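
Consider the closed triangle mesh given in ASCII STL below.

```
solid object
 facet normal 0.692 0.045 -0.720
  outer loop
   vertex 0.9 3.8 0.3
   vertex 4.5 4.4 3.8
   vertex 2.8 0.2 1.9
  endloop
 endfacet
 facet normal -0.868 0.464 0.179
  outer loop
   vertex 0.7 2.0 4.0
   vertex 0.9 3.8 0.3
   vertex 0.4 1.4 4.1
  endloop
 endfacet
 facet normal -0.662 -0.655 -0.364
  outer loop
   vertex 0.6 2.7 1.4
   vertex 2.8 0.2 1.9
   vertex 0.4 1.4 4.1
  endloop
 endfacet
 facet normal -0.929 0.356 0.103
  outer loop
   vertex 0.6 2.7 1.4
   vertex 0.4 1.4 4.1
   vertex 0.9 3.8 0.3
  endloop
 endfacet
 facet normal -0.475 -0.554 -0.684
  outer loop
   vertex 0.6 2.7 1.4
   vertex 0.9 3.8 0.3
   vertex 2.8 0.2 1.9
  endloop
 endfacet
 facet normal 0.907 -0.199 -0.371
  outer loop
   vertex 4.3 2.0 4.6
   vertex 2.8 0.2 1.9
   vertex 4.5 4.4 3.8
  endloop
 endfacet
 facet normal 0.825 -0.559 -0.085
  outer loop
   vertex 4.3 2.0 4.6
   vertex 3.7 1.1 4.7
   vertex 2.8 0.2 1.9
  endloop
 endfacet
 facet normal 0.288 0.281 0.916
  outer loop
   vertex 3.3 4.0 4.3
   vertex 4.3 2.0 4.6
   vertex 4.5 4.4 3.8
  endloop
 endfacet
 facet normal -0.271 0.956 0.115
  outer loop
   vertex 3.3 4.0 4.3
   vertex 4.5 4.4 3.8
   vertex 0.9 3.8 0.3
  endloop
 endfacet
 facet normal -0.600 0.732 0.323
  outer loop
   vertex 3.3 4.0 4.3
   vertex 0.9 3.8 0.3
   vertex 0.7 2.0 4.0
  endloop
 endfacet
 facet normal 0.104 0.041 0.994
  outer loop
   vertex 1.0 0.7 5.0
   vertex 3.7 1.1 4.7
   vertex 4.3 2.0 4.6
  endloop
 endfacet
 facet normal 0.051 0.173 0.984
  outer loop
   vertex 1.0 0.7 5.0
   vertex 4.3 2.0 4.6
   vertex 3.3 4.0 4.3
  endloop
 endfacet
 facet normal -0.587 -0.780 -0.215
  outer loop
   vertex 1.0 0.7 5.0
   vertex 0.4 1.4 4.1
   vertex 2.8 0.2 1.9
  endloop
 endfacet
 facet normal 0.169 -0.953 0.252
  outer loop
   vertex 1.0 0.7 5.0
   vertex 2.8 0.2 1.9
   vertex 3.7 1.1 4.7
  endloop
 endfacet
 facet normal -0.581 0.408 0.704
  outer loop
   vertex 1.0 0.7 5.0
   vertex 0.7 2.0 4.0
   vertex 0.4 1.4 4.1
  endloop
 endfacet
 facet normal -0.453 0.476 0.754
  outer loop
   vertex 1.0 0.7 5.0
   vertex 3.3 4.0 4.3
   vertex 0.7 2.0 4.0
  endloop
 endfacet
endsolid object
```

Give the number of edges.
24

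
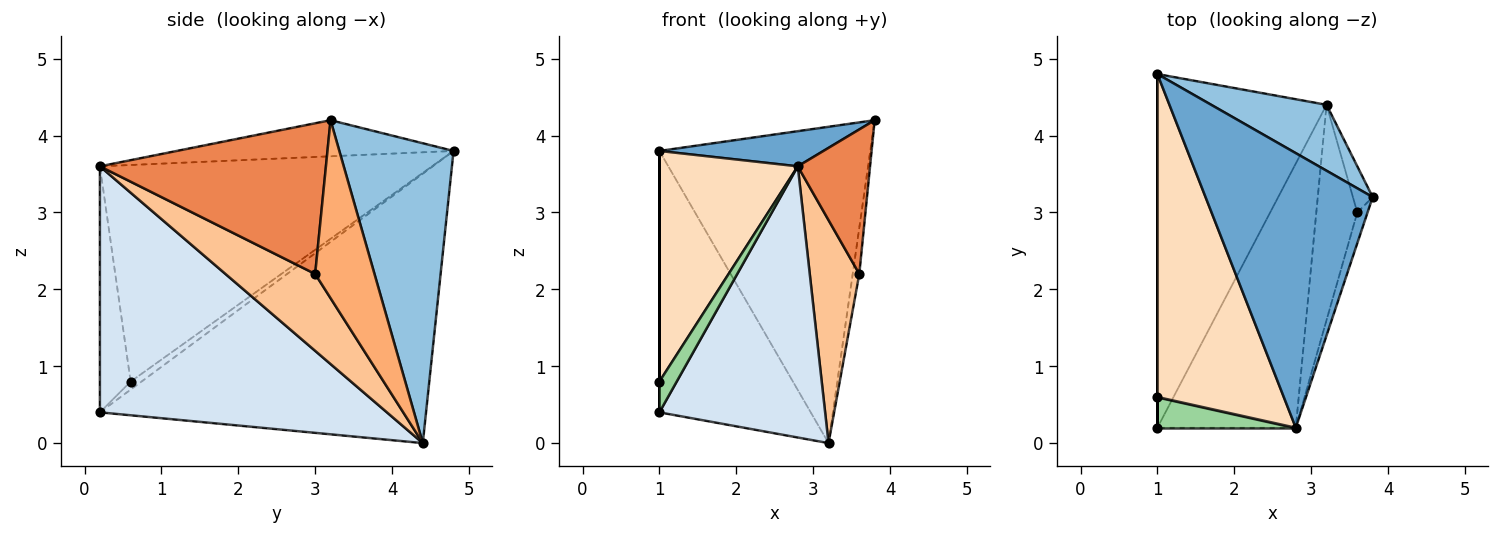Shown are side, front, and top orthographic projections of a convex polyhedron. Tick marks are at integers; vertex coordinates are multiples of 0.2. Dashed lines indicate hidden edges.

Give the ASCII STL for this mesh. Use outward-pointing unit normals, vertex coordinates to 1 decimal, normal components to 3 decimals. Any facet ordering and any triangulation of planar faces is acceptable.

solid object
 facet normal -0.209 -0.124 0.970
  outer loop
   vertex 2.8 0.2 3.6
   vertex 3.8 3.2 4.2
   vertex 1.0 4.8 3.8
  endloop
 endfacet
 facet normal 0.468 0.865 0.180
  outer loop
   vertex 3.2 4.4 0.0
   vertex 1.0 4.8 3.8
   vertex 3.8 3.2 4.2
  endloop
 endfacet
 facet normal -0.788 0.366 -0.495
  outer loop
   vertex 1.0 0.2 0.4
   vertex 1.0 4.8 3.8
   vertex 3.2 4.4 0.0
  endloop
 endfacet
 facet normal 0.779 -0.450 -0.438
  outer loop
   vertex 1.0 0.2 0.4
   vertex 3.2 4.4 0.0
   vertex 2.8 0.2 3.6
  endloop
 endfacet
 facet normal 0.951 -0.304 -0.065
  outer loop
   vertex 3.6 3.0 2.2
   vertex 3.8 3.2 4.2
   vertex 2.8 0.2 3.6
  endloop
 endfacet
 facet normal 0.988 0.110 -0.110
  outer loop
   vertex 3.6 3.0 2.2
   vertex 3.2 4.4 0.0
   vertex 3.8 3.2 4.2
  endloop
 endfacet
 facet normal 0.793 -0.438 -0.423
  outer loop
   vertex 3.6 3.0 2.2
   vertex 2.8 0.2 3.6
   vertex 3.2 4.4 0.0
  endloop
 endfacet
 facet normal -0.813 -0.339 0.474
  outer loop
   vertex 1.0 0.6 0.8
   vertex 2.8 0.2 3.6
   vertex 1.0 4.8 3.8
  endloop
 endfacet
 facet normal -1.000 0.000 0.000
  outer loop
   vertex 1.0 0.6 0.8
   vertex 1.0 4.8 3.8
   vertex 1.0 0.2 0.4
  endloop
 endfacet
 facet normal -0.783 -0.440 0.440
  outer loop
   vertex 1.0 0.6 0.8
   vertex 1.0 0.2 0.4
   vertex 2.8 0.2 3.6
  endloop
 endfacet
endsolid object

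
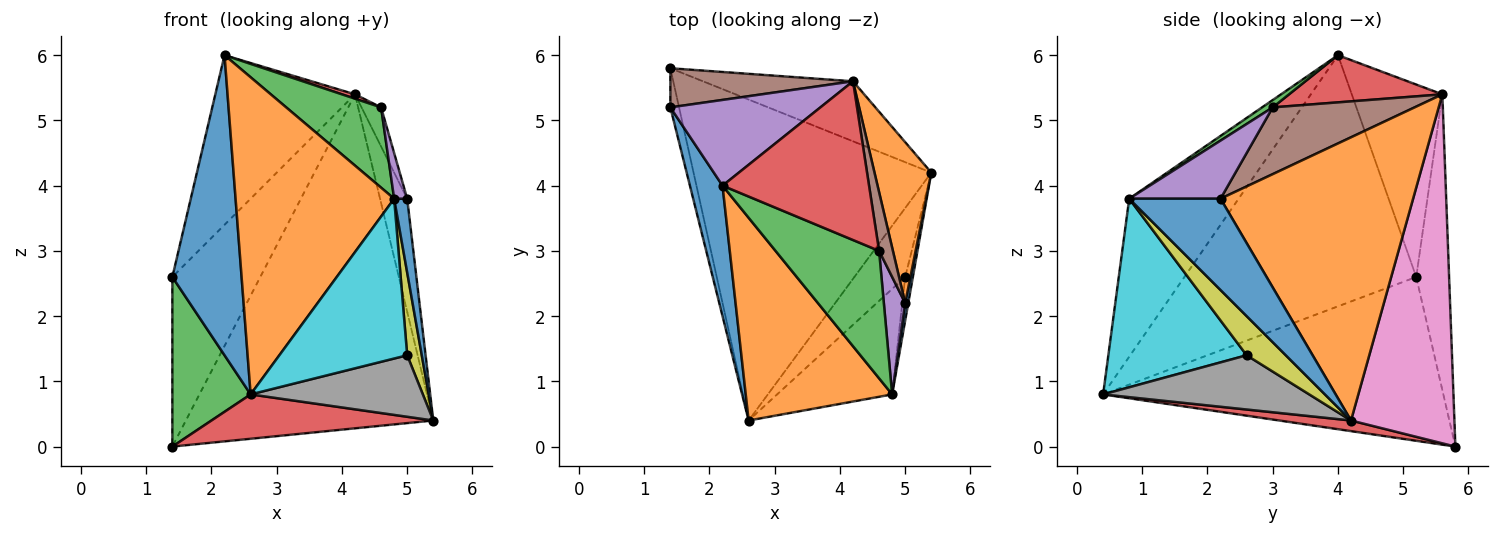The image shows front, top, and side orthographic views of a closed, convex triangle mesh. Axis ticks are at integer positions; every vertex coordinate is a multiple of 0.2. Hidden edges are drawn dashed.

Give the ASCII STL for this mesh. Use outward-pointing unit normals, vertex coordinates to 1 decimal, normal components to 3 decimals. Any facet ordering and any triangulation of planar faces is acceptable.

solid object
 facet normal -0.951 -0.284 0.123
  outer loop
   vertex 2.2 4.0 6.0
   vertex 1.4 5.2 2.6
   vertex 2.6 0.4 0.8
  endloop
 endfacet
 facet normal -0.503 -0.728 0.466
  outer loop
   vertex 4.8 0.8 3.8
   vertex 2.2 4.0 6.0
   vertex 2.6 0.4 0.8
  endloop
 endfacet
 facet normal -0.973 -0.224 -0.052
  outer loop
   vertex 1.4 5.8 0.0
   vertex 2.6 0.4 0.8
   vertex 1.4 5.2 2.6
  endloop
 endfacet
 facet normal 0.044 -0.137 -0.990
  outer loop
   vertex 1.4 5.8 0.0
   vertex 5.4 4.2 0.4
   vertex 2.6 0.4 0.8
  endloop
 endfacet
 facet normal -0.501 0.772 0.390
  outer loop
   vertex 4.2 5.6 5.4
   vertex 1.4 5.2 2.6
   vertex 2.2 4.0 6.0
  endloop
 endfacet
 facet normal -0.342 0.916 0.211
  outer loop
   vertex 4.2 5.6 5.4
   vertex 1.4 5.8 0.0
   vertex 1.4 5.2 2.6
  endloop
 endfacet
 facet normal 0.380 0.910 -0.164
  outer loop
   vertex 4.2 5.6 5.4
   vertex 5.4 4.2 0.4
   vertex 1.4 5.8 0.0
  endloop
 endfacet
 facet normal 0.623 -0.521 -0.584
  outer loop
   vertex 5.0 2.6 1.4
   vertex 2.6 0.4 0.8
   vertex 5.4 4.2 0.4
  endloop
 endfacet
 facet normal 0.922 -0.343 -0.181
  outer loop
   vertex 5.0 2.6 1.4
   vertex 5.4 4.2 0.4
   vertex 4.8 0.8 3.8
  endloop
 endfacet
 facet normal 0.670 -0.620 -0.409
  outer loop
   vertex 5.0 2.6 1.4
   vertex 4.8 0.8 3.8
   vertex 2.6 0.4 0.8
  endloop
 endfacet
 facet normal 0.989 -0.141 0.033
  outer loop
   vertex 5.0 2.2 3.8
   vertex 4.8 0.8 3.8
   vertex 5.4 4.2 0.4
  endloop
 endfacet
 facet normal 0.971 0.137 0.195
  outer loop
   vertex 5.0 2.2 3.8
   vertex 5.4 4.2 0.4
   vertex 4.2 5.6 5.4
  endloop
 endfacet
 facet normal 0.060 -0.532 0.845
  outer loop
   vertex 4.6 3.0 5.2
   vertex 2.2 4.0 6.0
   vertex 4.8 0.8 3.8
  endloop
 endfacet
 facet normal 0.306 -0.026 0.952
  outer loop
   vertex 4.6 3.0 5.2
   vertex 4.2 5.6 5.4
   vertex 2.2 4.0 6.0
  endloop
 endfacet
 facet normal 0.930 -0.133 0.342
  outer loop
   vertex 4.6 3.0 5.2
   vertex 4.8 0.8 3.8
   vertex 5.0 2.2 3.8
  endloop
 endfacet
 facet normal 0.970 0.134 0.201
  outer loop
   vertex 4.6 3.0 5.2
   vertex 5.0 2.2 3.8
   vertex 4.2 5.6 5.4
  endloop
 endfacet
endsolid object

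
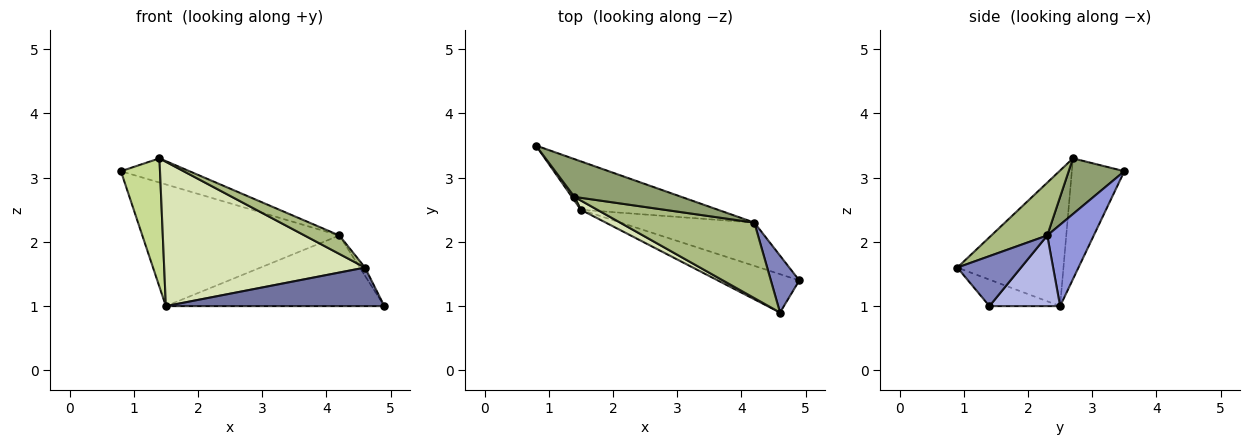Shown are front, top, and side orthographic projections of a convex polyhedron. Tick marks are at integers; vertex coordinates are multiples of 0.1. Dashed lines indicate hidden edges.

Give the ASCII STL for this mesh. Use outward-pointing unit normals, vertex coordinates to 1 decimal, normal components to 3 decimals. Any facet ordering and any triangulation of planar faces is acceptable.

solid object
 facet normal -0.224 -0.691 -0.688
  outer loop
   vertex 1.5 2.5 1.0
   vertex 4.9 1.4 1.0
   vertex 4.6 0.9 1.6
  endloop
 endfacet
 facet normal 0.867 0.072 0.493
  outer loop
   vertex 4.2 2.3 2.1
   vertex 4.6 0.9 1.6
   vertex 4.9 1.4 1.0
  endloop
 endfacet
 facet normal 0.214 0.908 -0.361
  outer loop
   vertex 4.2 2.3 2.1
   vertex 1.5 2.5 1.0
   vertex 0.8 3.5 3.1
  endloop
 endfacet
 facet normal 0.266 0.822 -0.503
  outer loop
   vertex 4.2 2.3 2.1
   vertex 4.9 1.4 1.0
   vertex 1.5 2.5 1.0
  endloop
 endfacet
 facet normal 0.401 0.494 0.772
  outer loop
   vertex 1.4 2.7 3.3
   vertex 4.2 2.3 2.1
   vertex 0.8 3.5 3.1
  endloop
 endfacet
 facet normal 0.357 -0.222 0.907
  outer loop
   vertex 1.4 2.7 3.3
   vertex 4.6 0.9 1.6
   vertex 4.2 2.3 2.1
  endloop
 endfacet
 facet normal -0.802 -0.597 0.017
  outer loop
   vertex 1.4 2.7 3.3
   vertex 0.8 3.5 3.1
   vertex 1.5 2.5 1.0
  endloop
 endfacet
 facet normal -0.467 -0.883 0.056
  outer loop
   vertex 1.4 2.7 3.3
   vertex 1.5 2.5 1.0
   vertex 4.6 0.9 1.6
  endloop
 endfacet
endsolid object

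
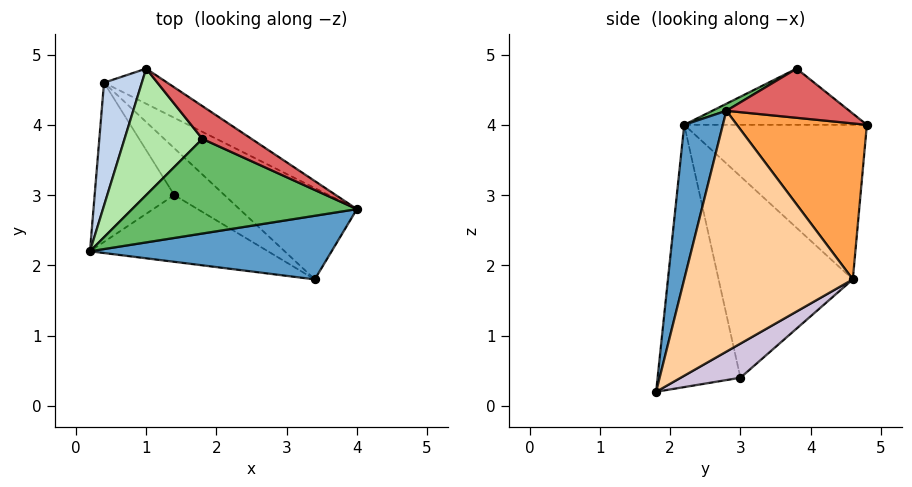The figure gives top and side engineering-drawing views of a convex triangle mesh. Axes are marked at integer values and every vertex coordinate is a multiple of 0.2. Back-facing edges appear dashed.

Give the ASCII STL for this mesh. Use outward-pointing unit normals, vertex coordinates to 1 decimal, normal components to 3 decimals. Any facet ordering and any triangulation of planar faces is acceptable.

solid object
 facet normal 0.141 -0.965 0.220
  outer loop
   vertex 3.4 1.8 0.2
   vertex 4.0 2.8 4.2
   vertex 0.2 2.2 4.0
  endloop
 endfacet
 facet normal -0.931 0.286 0.228
  outer loop
   vertex 0.4 4.6 1.8
   vertex 0.2 2.2 4.0
   vertex 1.0 4.8 4.0
  endloop
 endfacet
 facet normal 0.551 0.804 -0.223
  outer loop
   vertex 0.4 4.6 1.8
   vertex 1.0 4.8 4.0
   vertex 4.0 2.8 4.2
  endloop
 endfacet
 facet normal 0.572 0.772 -0.279
  outer loop
   vertex 0.4 4.6 1.8
   vertex 4.0 2.8 4.2
   vertex 3.4 1.8 0.2
  endloop
 endfacet
 facet normal 0.028 -0.469 0.883
  outer loop
   vertex 1.8 3.8 4.8
   vertex 0.2 2.2 4.0
   vertex 4.0 2.8 4.2
  endloop
 endfacet
 facet normal -0.576 0.177 0.798
  outer loop
   vertex 1.8 3.8 4.8
   vertex 1.0 4.8 4.0
   vertex 0.2 2.2 4.0
  endloop
 endfacet
 facet normal 0.468 0.749 0.468
  outer loop
   vertex 1.8 3.8 4.8
   vertex 4.0 2.8 4.2
   vertex 1.0 4.8 4.0
  endloop
 endfacet
 facet normal -0.508 -0.789 -0.345
  outer loop
   vertex 1.4 3.0 0.4
   vertex 3.4 1.8 0.2
   vertex 0.2 2.2 4.0
  endloop
 endfacet
 facet normal -0.900 -0.251 -0.356
  outer loop
   vertex 1.4 3.0 0.4
   vertex 0.2 2.2 4.0
   vertex 0.4 4.6 1.8
  endloop
 endfacet
 facet normal 0.383 0.732 -0.563
  outer loop
   vertex 1.4 3.0 0.4
   vertex 0.4 4.6 1.8
   vertex 3.4 1.8 0.2
  endloop
 endfacet
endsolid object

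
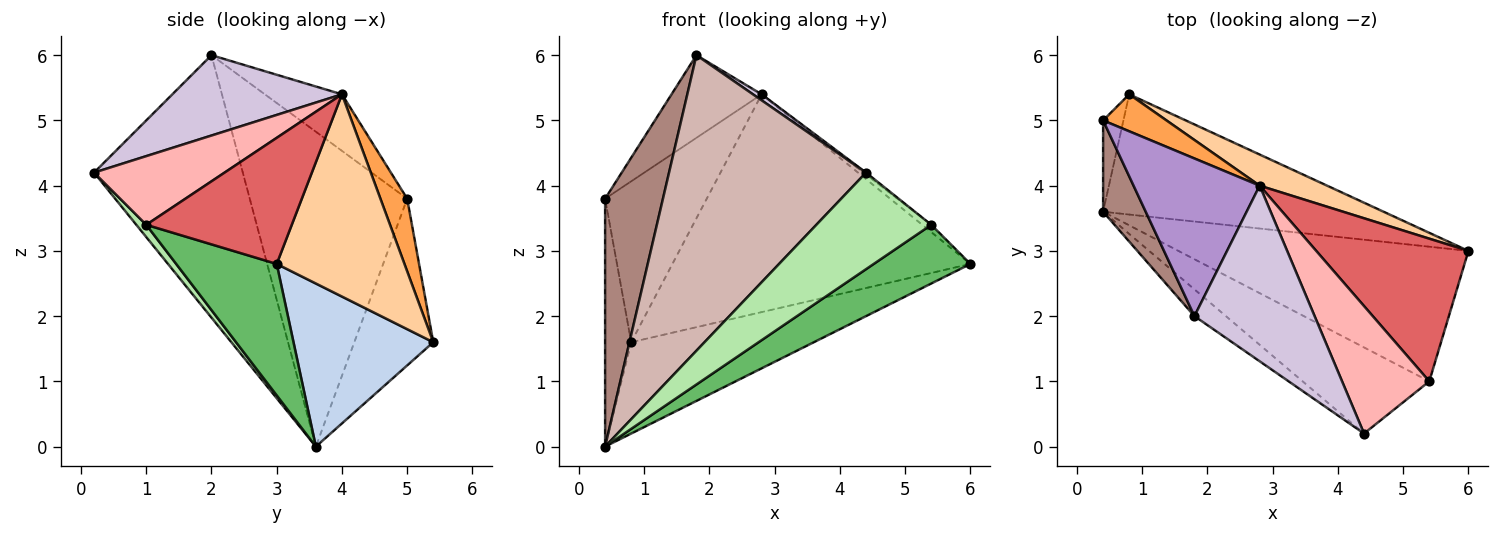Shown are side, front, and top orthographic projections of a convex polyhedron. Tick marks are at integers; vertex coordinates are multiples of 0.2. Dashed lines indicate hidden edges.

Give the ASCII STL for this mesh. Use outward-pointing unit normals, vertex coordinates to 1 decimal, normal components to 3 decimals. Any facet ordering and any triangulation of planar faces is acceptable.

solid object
 facet normal -0.943 0.312 -0.115
  outer loop
   vertex 0.8 5.4 1.6
   vertex 0.4 3.6 0.0
   vertex 0.4 5.0 3.8
  endloop
 endfacet
 facet normal 0.420 0.549 -0.723
  outer loop
   vertex 0.8 5.4 1.6
   vertex 6.0 3.0 2.8
   vertex 0.4 3.6 0.0
  endloop
 endfacet
 facet normal 0.249 0.944 0.217
  outer loop
   vertex 0.8 5.4 1.6
   vertex 0.4 5.0 3.8
   vertex 2.8 4.0 5.4
  endloop
 endfacet
 facet normal 0.391 0.911 0.130
  outer loop
   vertex 0.8 5.4 1.6
   vertex 2.8 4.0 5.4
   vertex 6.0 3.0 2.8
  endloop
 endfacet
 facet normal 0.384 -0.369 -0.846
  outer loop
   vertex 5.4 1.0 3.4
   vertex 0.4 3.6 0.0
   vertex 6.0 3.0 2.8
  endloop
 endfacet
 facet normal 0.064 -0.745 -0.664
  outer loop
   vertex 5.4 1.0 3.4
   vertex 4.4 0.2 4.2
   vertex 0.4 3.6 0.0
  endloop
 endfacet
 facet normal 0.638 0.040 0.769
  outer loop
   vertex 5.4 1.0 3.4
   vertex 6.0 3.0 2.8
   vertex 2.8 4.0 5.4
  endloop
 endfacet
 facet normal 0.619 0.012 0.786
  outer loop
   vertex 5.4 1.0 3.4
   vertex 2.8 4.0 5.4
   vertex 4.4 0.2 4.2
  endloop
 endfacet
 facet normal -0.369 0.431 0.823
  outer loop
   vertex 1.8 2.0 6.0
   vertex 2.8 4.0 5.4
   vertex 0.4 5.0 3.8
  endloop
 endfacet
 facet normal 0.556 -0.028 0.831
  outer loop
   vertex 1.8 2.0 6.0
   vertex 4.4 0.2 4.2
   vertex 2.8 4.0 5.4
  endloop
 endfacet
 facet normal -0.931 -0.342 0.126
  outer loop
   vertex 1.8 2.0 6.0
   vertex 0.4 5.0 3.8
   vertex 0.4 3.6 0.0
  endloop
 endfacet
 facet normal -0.601 -0.796 -0.072
  outer loop
   vertex 1.8 2.0 6.0
   vertex 0.4 3.6 0.0
   vertex 4.4 0.2 4.2
  endloop
 endfacet
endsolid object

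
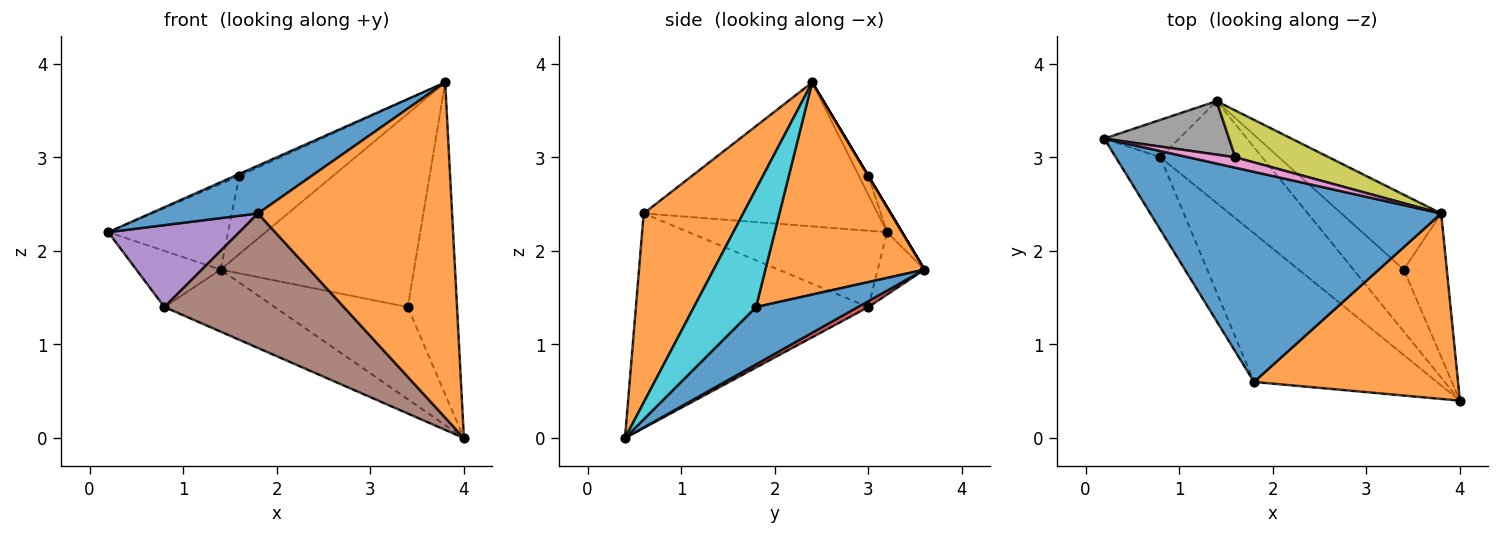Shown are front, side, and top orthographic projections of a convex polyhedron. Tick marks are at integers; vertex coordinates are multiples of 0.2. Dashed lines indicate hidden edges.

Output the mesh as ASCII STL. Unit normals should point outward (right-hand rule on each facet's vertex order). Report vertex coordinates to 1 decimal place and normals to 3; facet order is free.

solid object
 facet normal -0.435 -0.200 0.878
  outer loop
   vertex 1.8 0.6 2.4
   vertex 3.8 2.4 3.8
   vertex 0.2 3.2 2.2
  endloop
 endfacet
 facet normal 0.409 -0.798 0.442
  outer loop
   vertex 1.8 0.6 2.4
   vertex 4.0 0.4 0.0
   vertex 3.8 2.4 3.8
  endloop
 endfacet
 facet normal -0.420 0.755 -0.504
  outer loop
   vertex 0.8 3.0 1.4
   vertex 0.2 3.2 2.2
   vertex 1.4 3.6 1.8
  endloop
 endfacet
 facet normal 0.049 0.520 -0.853
  outer loop
   vertex 0.8 3.0 1.4
   vertex 1.4 3.6 1.8
   vertex 4.0 0.4 0.0
  endloop
 endfacet
 facet normal -0.750 -0.495 -0.439
  outer loop
   vertex 0.8 3.0 1.4
   vertex 1.8 0.6 2.4
   vertex 0.2 3.2 2.2
  endloop
 endfacet
 facet normal -0.656 -0.506 -0.559
  outer loop
   vertex 0.8 3.0 1.4
   vertex 4.0 0.4 0.0
   vertex 1.8 0.6 2.4
  endloop
 endfacet
 facet normal -0.365 0.183 0.913
  outer loop
   vertex 1.6 3.0 2.8
   vertex 0.2 3.2 2.2
   vertex 3.8 2.4 3.8
  endloop
 endfacet
 facet normal -0.105 0.843 0.527
  outer loop
   vertex 1.6 3.0 2.8
   vertex 1.4 3.6 1.8
   vertex 0.2 3.2 2.2
  endloop
 endfacet
 facet normal 0.000 0.857 0.514
  outer loop
   vertex 1.6 3.0 2.8
   vertex 3.8 2.4 3.8
   vertex 1.4 3.6 1.8
  endloop
 endfacet
 facet normal 0.753 0.598 -0.275
  outer loop
   vertex 3.4 1.8 1.4
   vertex 3.8 2.4 3.8
   vertex 4.0 0.4 0.0
  endloop
 endfacet
 facet normal 0.536 0.701 -0.471
  outer loop
   vertex 3.4 1.8 1.4
   vertex 4.0 0.4 0.0
   vertex 1.4 3.6 1.8
  endloop
 endfacet
 facet normal 0.609 0.740 -0.286
  outer loop
   vertex 3.4 1.8 1.4
   vertex 1.4 3.6 1.8
   vertex 3.8 2.4 3.8
  endloop
 endfacet
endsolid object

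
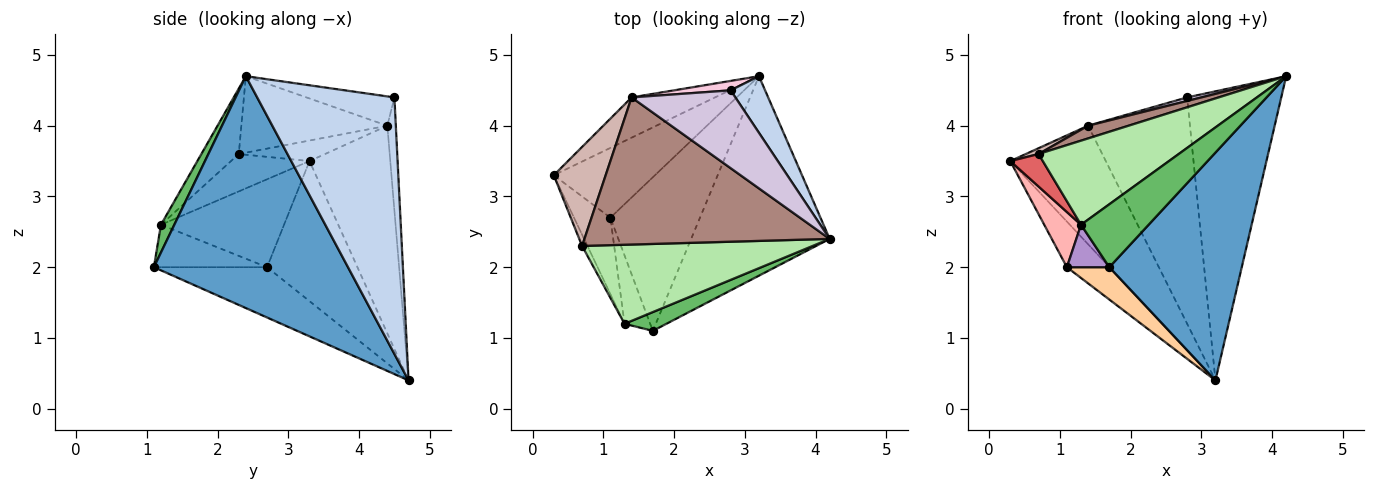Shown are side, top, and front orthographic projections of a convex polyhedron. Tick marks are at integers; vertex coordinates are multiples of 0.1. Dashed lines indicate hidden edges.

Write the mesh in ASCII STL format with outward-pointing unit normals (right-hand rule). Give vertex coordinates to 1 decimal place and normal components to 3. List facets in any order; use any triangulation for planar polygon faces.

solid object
 facet normal 0.741 -0.505 -0.443
  outer loop
   vertex 1.7 1.1 2.0
   vertex 3.2 4.7 0.4
   vertex 4.2 2.4 4.7
  endloop
 endfacet
 facet normal 0.820 0.562 0.110
  outer loop
   vertex 2.8 4.5 4.4
   vertex 4.2 2.4 4.7
   vertex 3.2 4.7 0.4
  endloop
 endfacet
 facet normal -0.757 0.358 -0.547
  outer loop
   vertex 1.1 2.7 2.0
   vertex 0.3 3.3 3.5
   vertex 3.2 4.7 0.4
  endloop
 endfacet
 facet normal -0.481 -0.181 -0.858
  outer loop
   vertex 1.1 2.7 2.0
   vertex 3.2 4.7 0.4
   vertex 1.7 1.1 2.0
  endloop
 endfacet
 facet normal 0.186 -0.941 0.281
  outer loop
   vertex 1.3 1.2 2.6
   vertex 1.7 1.1 2.0
   vertex 4.2 2.4 4.7
  endloop
 endfacet
 facet normal -0.191 -0.715 0.672
  outer loop
   vertex 1.3 1.2 2.6
   vertex 4.2 2.4 4.7
   vertex 0.7 2.3 3.6
  endloop
 endfacet
 facet normal -0.916 -0.379 -0.132
  outer loop
   vertex 1.3 1.2 2.6
   vertex 0.7 2.3 3.6
   vertex 0.3 3.3 3.5
  endloop
 endfacet
 facet normal -0.891 -0.266 -0.369
  outer loop
   vertex 1.3 1.2 2.6
   vertex 0.3 3.3 3.5
   vertex 1.1 2.7 2.0
  endloop
 endfacet
 facet normal -0.815 -0.306 -0.492
  outer loop
   vertex 1.3 1.2 2.6
   vertex 1.1 2.7 2.0
   vertex 1.7 1.1 2.0
  endloop
 endfacet
 facet normal -0.272 -0.044 0.961
  outer loop
   vertex 1.4 4.4 4.0
   vertex 4.2 2.4 4.7
   vertex 2.8 4.5 4.4
  endloop
 endfacet
 facet normal -0.297 -0.082 0.951
  outer loop
   vertex 1.4 4.4 4.0
   vertex 0.7 2.3 3.6
   vertex 4.2 2.4 4.7
  endloop
 endfacet
 facet normal -0.368 -0.054 0.928
  outer loop
   vertex 1.4 4.4 4.0
   vertex 0.3 3.3 3.5
   vertex 0.7 2.3 3.6
  endloop
 endfacet
 facet normal -0.625 0.739 -0.251
  outer loop
   vertex 1.4 4.4 4.0
   vertex 3.2 4.7 0.4
   vertex 0.3 3.3 3.5
  endloop
 endfacet
 facet normal -0.083 0.996 0.041
  outer loop
   vertex 1.4 4.4 4.0
   vertex 2.8 4.5 4.4
   vertex 3.2 4.7 0.4
  endloop
 endfacet
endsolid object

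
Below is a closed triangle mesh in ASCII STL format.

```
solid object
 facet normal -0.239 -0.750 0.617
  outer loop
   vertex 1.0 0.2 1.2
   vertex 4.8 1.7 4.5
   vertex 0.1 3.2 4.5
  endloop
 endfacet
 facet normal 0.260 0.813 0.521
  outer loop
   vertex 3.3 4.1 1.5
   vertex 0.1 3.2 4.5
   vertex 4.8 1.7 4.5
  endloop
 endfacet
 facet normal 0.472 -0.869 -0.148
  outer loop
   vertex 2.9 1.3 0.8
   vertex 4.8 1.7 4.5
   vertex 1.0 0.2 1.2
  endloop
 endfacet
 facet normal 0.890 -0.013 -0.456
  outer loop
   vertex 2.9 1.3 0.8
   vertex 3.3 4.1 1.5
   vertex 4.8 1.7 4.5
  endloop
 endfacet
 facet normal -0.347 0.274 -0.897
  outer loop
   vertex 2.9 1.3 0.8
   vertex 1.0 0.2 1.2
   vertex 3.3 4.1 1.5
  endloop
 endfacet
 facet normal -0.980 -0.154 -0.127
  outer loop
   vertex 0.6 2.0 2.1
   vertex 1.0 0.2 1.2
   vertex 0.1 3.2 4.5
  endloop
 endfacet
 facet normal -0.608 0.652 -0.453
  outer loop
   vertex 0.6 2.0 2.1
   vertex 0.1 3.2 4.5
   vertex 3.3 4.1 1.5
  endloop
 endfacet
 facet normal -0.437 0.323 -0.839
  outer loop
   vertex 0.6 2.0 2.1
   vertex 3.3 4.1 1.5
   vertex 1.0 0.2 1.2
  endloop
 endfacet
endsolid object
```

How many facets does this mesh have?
8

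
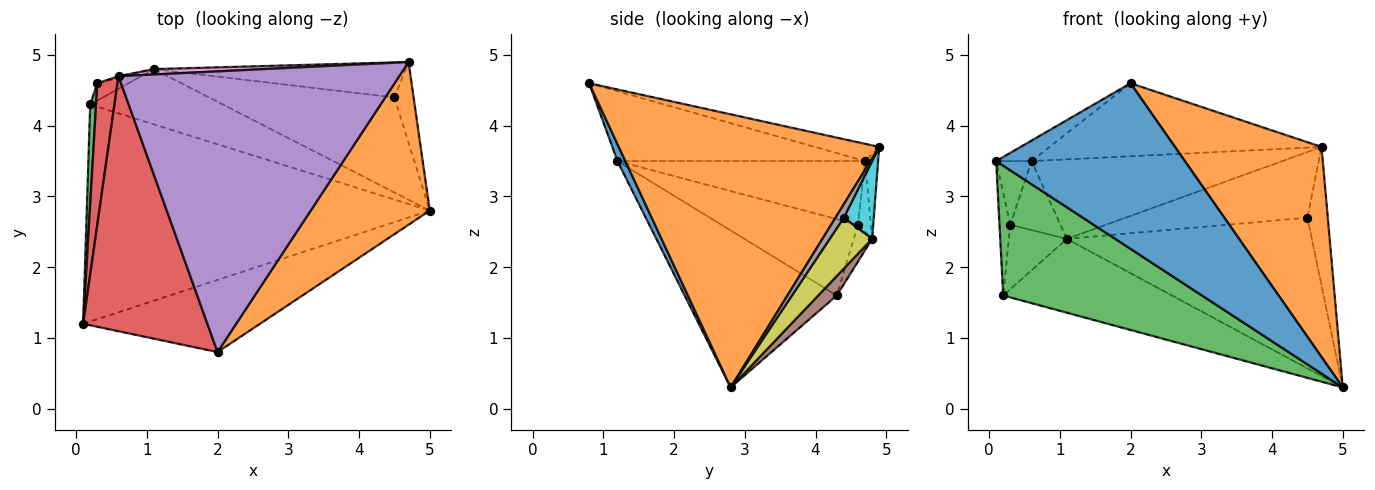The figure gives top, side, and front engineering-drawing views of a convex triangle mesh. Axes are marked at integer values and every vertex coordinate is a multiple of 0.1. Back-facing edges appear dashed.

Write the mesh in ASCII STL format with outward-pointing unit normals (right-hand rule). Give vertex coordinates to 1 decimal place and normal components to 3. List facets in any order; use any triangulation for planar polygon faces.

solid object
 facet normal 0.038 -0.916 -0.399
  outer loop
   vertex 2.0 0.8 4.6
   vertex 0.1 1.2 3.5
   vertex 5.0 2.8 0.3
  endloop
 endfacet
 facet normal 0.815 -0.459 0.355
  outer loop
   vertex 2.0 0.8 4.6
   vertex 5.0 2.8 0.3
   vertex 4.7 4.9 3.7
  endloop
 endfacet
 facet normal -0.366 -0.478 -0.799
  outer loop
   vertex 0.2 4.3 1.6
   vertex 5.0 2.8 0.3
   vertex 0.1 1.2 3.5
  endloop
 endfacet
 facet normal -0.489 0.070 0.870
  outer loop
   vertex 0.6 4.7 3.5
   vertex 0.1 1.2 3.5
   vertex 2.0 0.8 4.6
  endloop
 endfacet
 facet normal -0.059 0.251 0.966
  outer loop
   vertex 0.6 4.7 3.5
   vertex 2.0 0.8 4.6
   vertex 4.7 4.9 3.7
  endloop
 endfacet
 facet normal 0.088 0.798 -0.597
  outer loop
   vertex 1.1 4.8 2.4
   vertex 5.0 2.8 0.3
   vertex 0.2 4.3 1.6
  endloop
 endfacet
 facet normal -0.052 0.996 0.067
  outer loop
   vertex 1.1 4.8 2.4
   vertex 0.6 4.7 3.5
   vertex 4.7 4.9 3.7
  endloop
 endfacet
 facet normal 0.333 0.815 -0.474
  outer loop
   vertex 4.5 4.4 2.7
   vertex 4.7 4.9 3.7
   vertex 5.0 2.8 0.3
  endloop
 endfacet
 facet normal 0.145 0.837 -0.528
  outer loop
   vertex 4.5 4.4 2.7
   vertex 5.0 2.8 0.3
   vertex 1.1 4.8 2.4
  endloop
 endfacet
 facet normal 0.144 0.873 -0.465
  outer loop
   vertex 4.5 4.4 2.7
   vertex 1.1 4.8 2.4
   vertex 4.7 4.9 3.7
  endloop
 endfacet
 facet normal -0.293 0.924 -0.248
  outer loop
   vertex 0.3 4.6 2.6
   vertex 1.1 4.8 2.4
   vertex 0.2 4.3 1.6
  endloop
 endfacet
 facet normal -0.248 0.968 -0.025
  outer loop
   vertex 0.3 4.6 2.6
   vertex 0.6 4.7 3.5
   vertex 1.1 4.8 2.4
  endloop
 endfacet
 facet normal -0.994 0.079 0.076
  outer loop
   vertex 0.3 4.6 2.6
   vertex 0.2 4.3 1.6
   vertex 0.1 1.2 3.5
  endloop
 endfacet
 facet normal -0.944 0.135 0.300
  outer loop
   vertex 0.3 4.6 2.6
   vertex 0.1 1.2 3.5
   vertex 0.6 4.7 3.5
  endloop
 endfacet
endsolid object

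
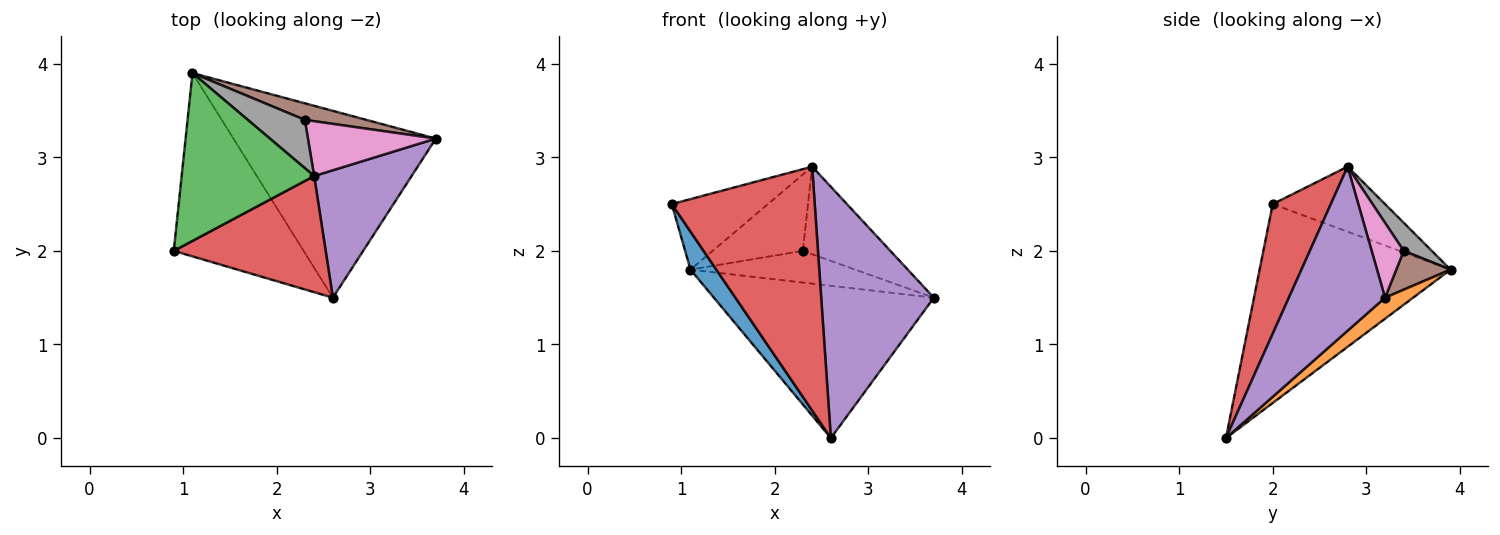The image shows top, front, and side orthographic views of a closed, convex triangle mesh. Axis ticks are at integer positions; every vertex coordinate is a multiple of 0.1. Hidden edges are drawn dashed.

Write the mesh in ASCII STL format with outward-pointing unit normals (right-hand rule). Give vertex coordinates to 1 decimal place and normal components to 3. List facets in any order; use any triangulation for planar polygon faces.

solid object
 facet normal -0.832 -0.113 -0.543
  outer loop
   vertex 2.6 1.5 0.0
   vertex 0.9 2.0 2.5
   vertex 1.1 3.9 1.8
  endloop
 endfacet
 facet normal 0.080 0.630 -0.773
  outer loop
   vertex 2.6 1.5 0.0
   vertex 1.1 3.9 1.8
   vertex 3.7 3.2 1.5
  endloop
 endfacet
 facet normal -0.412 0.353 0.840
  outer loop
   vertex 2.4 2.8 2.9
   vertex 1.1 3.9 1.8
   vertex 0.9 2.0 2.5
  endloop
 endfacet
 facet normal 0.344 -0.848 0.404
  outer loop
   vertex 2.4 2.8 2.9
   vertex 0.9 2.0 2.5
   vertex 2.6 1.5 0.0
  endloop
 endfacet
 facet normal 0.606 -0.710 0.360
  outer loop
   vertex 2.4 2.8 2.9
   vertex 2.6 1.5 0.0
   vertex 3.7 3.2 1.5
  endloop
 endfacet
 facet normal 0.280 0.851 0.445
  outer loop
   vertex 2.3 3.4 2.0
   vertex 3.7 3.2 1.5
   vertex 1.1 3.9 1.8
  endloop
 endfacet
 facet normal 0.297 0.809 0.507
  outer loop
   vertex 2.3 3.4 2.0
   vertex 2.4 2.8 2.9
   vertex 3.7 3.2 1.5
  endloop
 endfacet
 facet normal 0.254 0.817 0.517
  outer loop
   vertex 2.3 3.4 2.0
   vertex 1.1 3.9 1.8
   vertex 2.4 2.8 2.9
  endloop
 endfacet
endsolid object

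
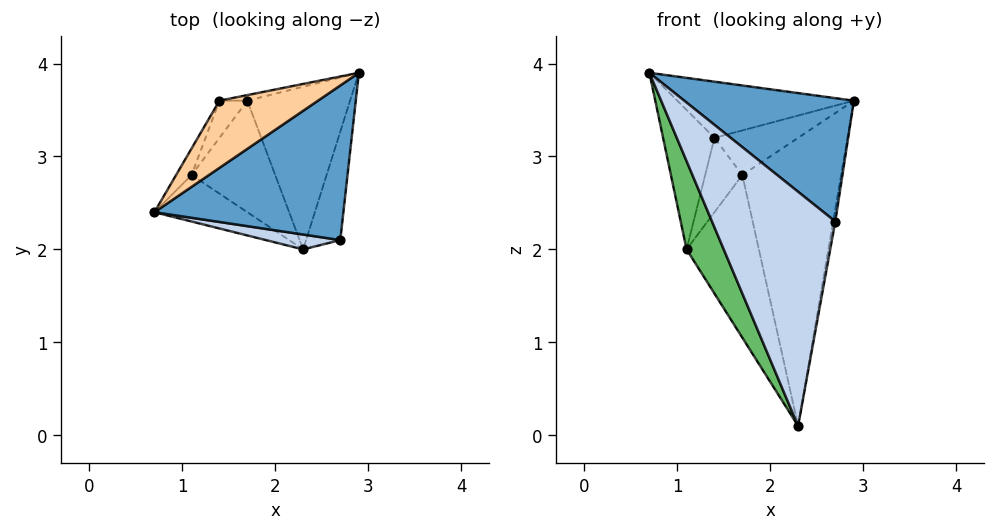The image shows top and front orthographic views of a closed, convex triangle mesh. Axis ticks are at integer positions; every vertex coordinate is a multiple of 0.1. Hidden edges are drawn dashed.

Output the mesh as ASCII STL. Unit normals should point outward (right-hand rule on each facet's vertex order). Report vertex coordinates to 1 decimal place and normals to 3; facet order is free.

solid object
 facet normal 0.470 -0.551 0.690
  outer loop
   vertex 2.7 2.1 2.3
   vertex 2.9 3.9 3.6
   vertex 0.7 2.4 3.9
  endloop
 endfacet
 facet normal -0.099 -0.993 0.063
  outer loop
   vertex 2.7 2.1 2.3
   vertex 0.7 2.4 3.9
   vertex 2.3 2.0 0.1
  endloop
 endfacet
 facet normal 0.983 0.021 -0.180
  outer loop
   vertex 2.7 2.1 2.3
   vertex 2.3 2.0 0.1
   vertex 2.9 3.9 3.6
  endloop
 endfacet
 facet normal -0.316 0.609 0.728
  outer loop
   vertex 1.4 3.6 3.2
   vertex 0.7 2.4 3.9
   vertex 2.9 3.9 3.6
  endloop
 endfacet
 facet normal -0.799 -0.532 -0.280
  outer loop
   vertex 1.1 2.8 2.0
   vertex 2.3 2.0 0.1
   vertex 0.7 2.4 3.9
  endloop
 endfacet
 facet normal -0.882 0.463 -0.088
  outer loop
   vertex 1.1 2.8 2.0
   vertex 0.7 2.4 3.9
   vertex 1.4 3.6 3.2
  endloop
 endfacet
 facet normal 0.109 0.866 -0.489
  outer loop
   vertex 1.7 3.6 2.8
   vertex 2.9 3.9 3.6
   vertex 2.3 2.0 0.1
  endloop
 endfacet
 facet normal -0.163 0.979 -0.122
  outer loop
   vertex 1.7 3.6 2.8
   vertex 1.4 3.6 3.2
   vertex 2.9 3.9 3.6
  endloop
 endfacet
 facet normal -0.327 0.779 -0.535
  outer loop
   vertex 1.7 3.6 2.8
   vertex 2.3 2.0 0.1
   vertex 1.1 2.8 2.0
  endloop
 endfacet
 facet normal -0.512 0.768 -0.384
  outer loop
   vertex 1.7 3.6 2.8
   vertex 1.1 2.8 2.0
   vertex 1.4 3.6 3.2
  endloop
 endfacet
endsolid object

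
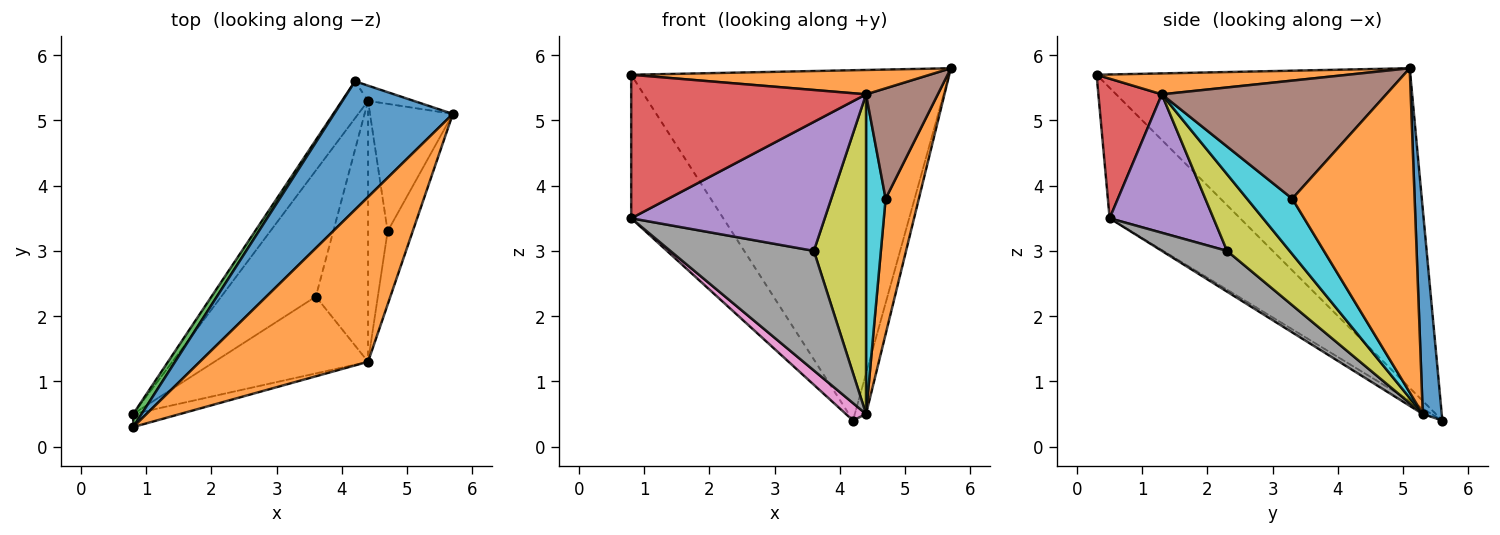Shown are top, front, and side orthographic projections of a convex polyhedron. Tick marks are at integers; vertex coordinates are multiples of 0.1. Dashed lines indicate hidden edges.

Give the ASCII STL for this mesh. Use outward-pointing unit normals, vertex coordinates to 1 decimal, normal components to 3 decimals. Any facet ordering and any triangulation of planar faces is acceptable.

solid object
 facet normal -0.680 0.689 0.253
  outer loop
   vertex 4.2 5.6 0.4
   vertex 0.8 0.3 5.7
   vertex 5.7 5.1 5.8
  endloop
 endfacet
 facet normal 0.122 -0.145 0.982
  outer loop
   vertex 4.4 1.3 5.4
   vertex 5.7 5.1 5.8
   vertex 0.8 0.3 5.7
  endloop
 endfacet
 facet normal -0.816 0.576 0.052
  outer loop
   vertex 0.8 0.5 3.5
   vertex 0.8 0.3 5.7
   vertex 4.2 5.6 0.4
  endloop
 endfacet
 facet normal 0.260 -0.962 -0.087
  outer loop
   vertex 0.8 0.5 3.5
   vertex 4.4 1.3 5.4
   vertex 0.8 0.3 5.7
  endloop
 endfacet
 facet normal 0.419 -0.780 -0.465
  outer loop
   vertex 0.8 0.5 3.5
   vertex 3.6 2.3 3.0
   vertex 4.4 1.3 5.4
  endloop
 endfacet
 facet normal 0.934 -0.299 -0.198
  outer loop
   vertex 4.7 3.3 3.8
   vertex 5.7 5.1 5.8
   vertex 4.4 1.3 5.4
  endloop
 endfacet
 facet normal -0.183 -0.419 -0.890
  outer loop
   vertex 4.4 5.3 0.5
   vertex 0.8 0.5 3.5
   vertex 4.2 5.6 0.4
  endloop
 endfacet
 facet normal 0.299 -0.657 -0.693
  outer loop
   vertex 4.4 5.3 0.5
   vertex 3.6 2.3 3.0
   vertex 0.8 0.5 3.5
  endloop
 endfacet
 facet normal 0.681 -0.568 -0.463
  outer loop
   vertex 4.4 5.3 0.5
   vertex 4.4 1.3 5.4
   vertex 3.6 2.3 3.0
  endloop
 endfacet
 facet normal 0.873 -0.378 -0.308
  outer loop
   vertex 4.4 5.3 0.5
   vertex 4.7 3.3 3.8
   vertex 4.4 1.3 5.4
  endloop
 endfacet
 facet normal 0.845 0.501 -0.188
  outer loop
   vertex 4.4 5.3 0.5
   vertex 4.2 5.6 0.4
   vertex 5.7 5.1 5.8
  endloop
 endfacet
 facet normal 0.937 -0.255 -0.239
  outer loop
   vertex 4.4 5.3 0.5
   vertex 5.7 5.1 5.8
   vertex 4.7 3.3 3.8
  endloop
 endfacet
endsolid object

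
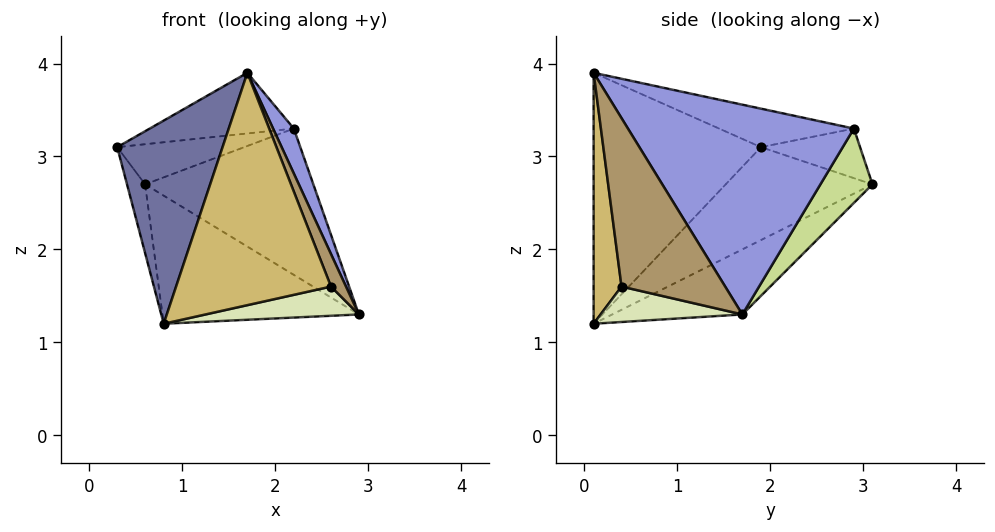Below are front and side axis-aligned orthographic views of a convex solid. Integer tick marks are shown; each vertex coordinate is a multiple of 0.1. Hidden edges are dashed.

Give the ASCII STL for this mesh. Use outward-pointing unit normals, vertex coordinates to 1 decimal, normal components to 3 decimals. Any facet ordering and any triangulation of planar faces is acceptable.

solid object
 facet normal -0.814 -0.513 0.271
  outer loop
   vertex 1.7 0.1 3.9
   vertex 0.3 1.9 3.1
   vertex 0.8 0.1 1.2
  endloop
 endfacet
 facet normal -0.227 0.243 0.943
  outer loop
   vertex 2.2 2.9 3.3
   vertex 0.3 1.9 3.1
   vertex 1.7 0.1 3.9
  endloop
 endfacet
 facet normal 0.924 -0.085 0.374
  outer loop
   vertex 2.2 2.9 3.3
   vertex 1.7 0.1 3.9
   vertex 2.9 1.7 1.3
  endloop
 endfacet
 facet normal -0.929 0.115 -0.353
  outer loop
   vertex 0.6 3.1 2.7
   vertex 0.8 0.1 1.2
   vertex 0.3 1.9 3.1
  endloop
 endfacet
 facet normal -0.275 0.415 -0.867
  outer loop
   vertex 0.6 3.1 2.7
   vertex 2.9 1.7 1.3
   vertex 0.8 0.1 1.2
  endloop
 endfacet
 facet normal -0.286 0.367 0.885
  outer loop
   vertex 0.6 3.1 2.7
   vertex 0.3 1.9 3.1
   vertex 2.2 2.9 3.3
  endloop
 endfacet
 facet normal 0.268 0.865 -0.425
  outer loop
   vertex 0.6 3.1 2.7
   vertex 2.2 2.9 3.3
   vertex 2.9 1.7 1.3
  endloop
 endfacet
 facet normal 0.252 -0.272 -0.929
  outer loop
   vertex 2.6 0.4 1.6
   vertex 0.8 0.1 1.2
   vertex 2.9 1.7 1.3
  endloop
 endfacet
 facet normal 0.929 -0.134 0.346
  outer loop
   vertex 2.6 0.4 1.6
   vertex 2.9 1.7 1.3
   vertex 1.7 0.1 3.9
  endloop
 endfacet
 facet normal 0.177 -0.982 -0.059
  outer loop
   vertex 2.6 0.4 1.6
   vertex 1.7 0.1 3.9
   vertex 0.8 0.1 1.2
  endloop
 endfacet
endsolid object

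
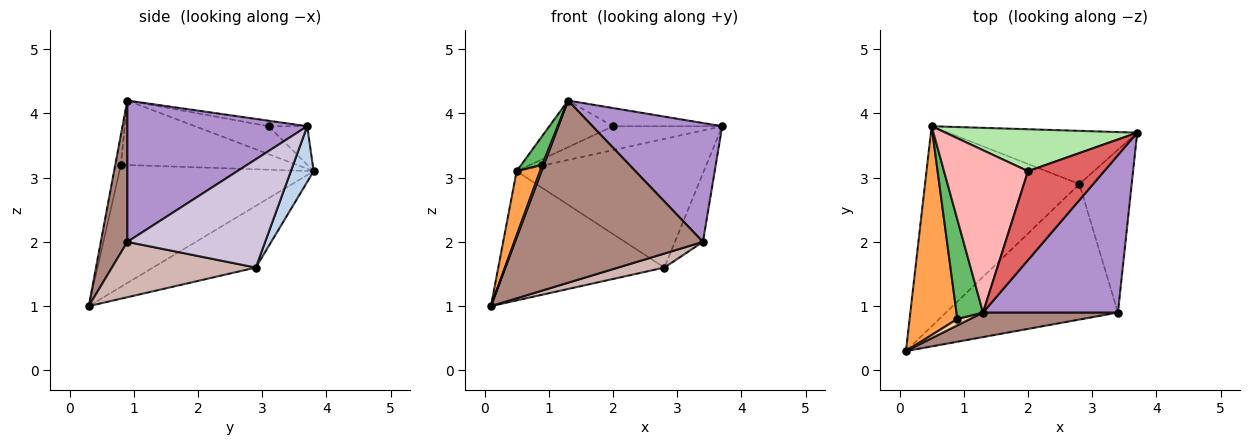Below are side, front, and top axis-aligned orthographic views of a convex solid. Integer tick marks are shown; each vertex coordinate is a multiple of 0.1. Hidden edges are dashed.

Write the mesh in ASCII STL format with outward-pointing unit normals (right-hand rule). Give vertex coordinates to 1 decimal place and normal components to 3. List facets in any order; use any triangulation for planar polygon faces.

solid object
 facet normal -0.318 0.514 -0.796
  outer loop
   vertex 2.8 2.9 1.6
   vertex 0.1 0.3 1.0
   vertex 0.5 3.8 3.1
  endloop
 endfacet
 facet normal 0.112 0.918 -0.380
  outer loop
   vertex 2.8 2.9 1.6
   vertex 0.5 3.8 3.1
   vertex 3.7 3.7 3.8
  endloop
 endfacet
 facet normal -0.926 -0.111 0.362
  outer loop
   vertex 0.9 0.8 3.2
   vertex 0.5 3.8 3.1
   vertex 0.1 0.3 1.0
  endloop
 endfacet
 facet normal -0.889 -0.254 0.381
  outer loop
   vertex 0.9 0.8 3.2
   vertex 0.1 0.3 1.0
   vertex 1.3 0.9 4.2
  endloop
 endfacet
 facet normal -0.919 -0.110 0.379
  outer loop
   vertex 0.9 0.8 3.2
   vertex 1.3 0.9 4.2
   vertex 0.5 3.8 3.1
  endloop
 endfacet
 facet normal -0.172 0.487 0.856
  outer loop
   vertex 2.0 3.1 3.8
   vertex 3.7 3.7 3.8
   vertex 0.5 3.8 3.1
  endloop
 endfacet
 facet normal -0.071 0.200 0.977
  outer loop
   vertex 2.0 3.1 3.8
   vertex 1.3 0.9 4.2
   vertex 3.7 3.7 3.8
  endloop
 endfacet
 facet normal -0.304 0.263 0.915
  outer loop
   vertex 2.0 3.1 3.8
   vertex 0.5 3.8 3.1
   vertex 1.3 0.9 4.2
  endloop
 endfacet
 facet normal 0.641 -0.462 0.612
  outer loop
   vertex 3.4 0.9 2.0
   vertex 3.7 3.7 3.8
   vertex 1.3 0.9 4.2
  endloop
 endfacet
 facet normal 0.886 0.180 -0.428
  outer loop
   vertex 3.4 0.9 2.0
   vertex 2.8 2.9 1.6
   vertex 3.7 3.7 3.8
  endloop
 endfacet
 facet normal 0.138 -0.982 0.132
  outer loop
   vertex 3.4 0.9 2.0
   vertex 1.3 0.9 4.2
   vertex 0.1 0.3 1.0
  endloop
 endfacet
 facet normal 0.305 -0.098 -0.947
  outer loop
   vertex 3.4 0.9 2.0
   vertex 0.1 0.3 1.0
   vertex 2.8 2.9 1.6
  endloop
 endfacet
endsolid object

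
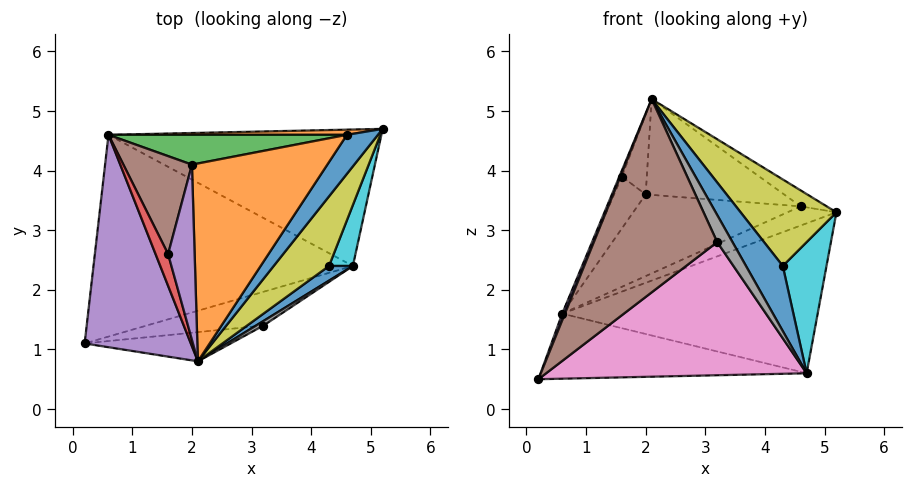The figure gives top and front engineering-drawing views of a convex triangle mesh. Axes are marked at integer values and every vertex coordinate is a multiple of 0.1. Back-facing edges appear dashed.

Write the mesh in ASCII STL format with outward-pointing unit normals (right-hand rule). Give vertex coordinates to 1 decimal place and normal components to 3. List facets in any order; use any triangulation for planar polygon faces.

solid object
 facet normal 0.091 0.377 0.922
  outer loop
   vertex 4.6 4.6 3.4
   vertex 2.1 0.8 5.2
   vertex 5.2 4.7 3.3
  endloop
 endfacet
 facet normal -0.117 0.959 0.259
  outer loop
   vertex 0.6 4.6 1.6
   vertex 4.6 4.6 3.4
   vertex 5.2 4.7 3.3
  endloop
 endfacet
 facet normal -0.067 0.306 -0.950
  outer loop
   vertex 0.6 4.6 1.6
   vertex 4.7 2.4 0.6
   vertex 0.2 1.1 0.5
  endloop
 endfacet
 facet normal 0.227 0.720 -0.656
  outer loop
   vertex 0.6 4.6 1.6
   vertex 5.2 4.7 3.3
   vertex 4.7 2.4 0.6
  endloop
 endfacet
 facet normal -0.927 -0.012 0.374
  outer loop
   vertex 0.6 4.6 1.6
   vertex 0.2 1.1 0.5
   vertex 2.1 0.8 5.2
  endloop
 endfacet
 facet normal 0.209 -0.967 -0.146
  outer loop
   vertex 3.2 1.4 2.8
   vertex 2.1 0.8 5.2
   vertex 0.2 1.1 0.5
  endloop
 endfacet
 facet normal 0.275 -0.932 -0.236
  outer loop
   vertex 3.2 1.4 2.8
   vertex 0.2 1.1 0.5
   vertex 4.7 2.4 0.6
  endloop
 endfacet
 facet normal 0.670 -0.732 0.124
  outer loop
   vertex 3.2 1.4 2.8
   vertex 4.7 2.4 0.6
   vertex 2.1 0.8 5.2
  endloop
 endfacet
 facet normal 0.807 -0.461 0.371
  outer loop
   vertex 4.3 2.4 2.4
   vertex 5.2 4.7 3.3
   vertex 2.1 0.8 5.2
  endloop
 endfacet
 facet normal 0.885 -0.423 0.197
  outer loop
   vertex 4.3 2.4 2.4
   vertex 4.7 2.4 0.6
   vertex 5.2 4.7 3.3
  endloop
 endfacet
 facet normal 0.703 -0.694 0.156
  outer loop
   vertex 4.3 2.4 2.4
   vertex 2.1 0.8 5.2
   vertex 4.7 2.4 0.6
  endloop
 endfacet
 facet normal -0.015 0.436 0.900
  outer loop
   vertex 2.0 4.1 3.6
   vertex 2.1 0.8 5.2
   vertex 4.6 4.6 3.4
  endloop
 endfacet
 facet normal -0.152 0.928 0.339
  outer loop
   vertex 2.0 4.1 3.6
   vertex 4.6 4.6 3.4
   vertex 0.6 4.6 1.6
  endloop
 endfacet
 facet normal -0.884 0.086 0.459
  outer loop
   vertex 1.6 2.6 3.9
   vertex 0.6 4.6 1.6
   vertex 2.1 0.8 5.2
  endloop
 endfacet
 facet normal -0.658 0.312 0.686
  outer loop
   vertex 1.6 2.6 3.9
   vertex 2.1 0.8 5.2
   vertex 2.0 4.1 3.6
  endloop
 endfacet
 facet normal -0.738 0.316 0.596
  outer loop
   vertex 1.6 2.6 3.9
   vertex 2.0 4.1 3.6
   vertex 0.6 4.6 1.6
  endloop
 endfacet
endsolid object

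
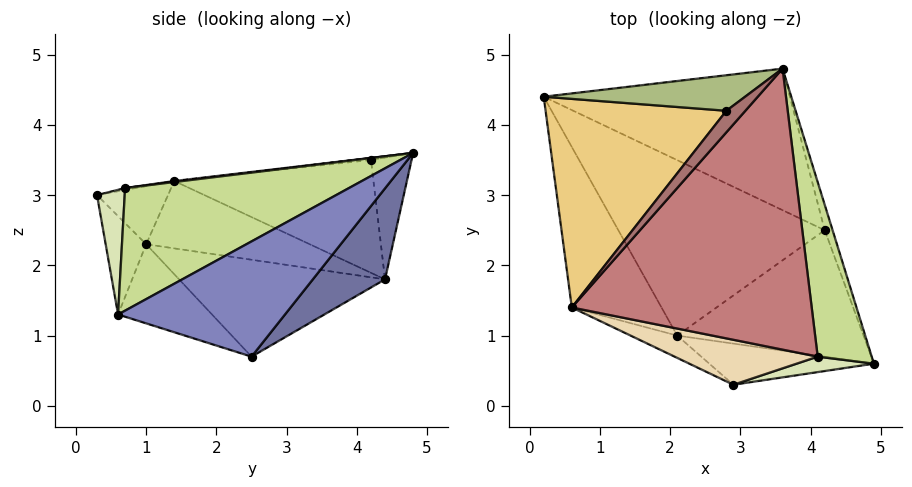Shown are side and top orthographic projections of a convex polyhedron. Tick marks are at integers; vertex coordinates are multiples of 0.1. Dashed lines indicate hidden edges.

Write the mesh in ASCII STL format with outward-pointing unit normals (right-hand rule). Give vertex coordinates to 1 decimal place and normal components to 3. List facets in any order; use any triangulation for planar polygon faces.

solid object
 facet normal 0.214 0.786 -0.579
  outer loop
   vertex 4.2 2.5 0.7
   vertex 0.2 4.4 1.8
   vertex 3.6 4.8 3.6
  endloop
 endfacet
 facet normal 0.943 0.327 -0.064
  outer loop
   vertex 4.2 2.5 0.7
   vertex 3.6 4.8 3.6
   vertex 4.9 0.6 1.3
  endloop
 endfacet
 facet normal -0.292 -0.822 -0.489
  outer loop
   vertex 2.1 1.0 2.3
   vertex 4.9 0.6 1.3
   vertex 2.9 0.3 3.0
  endloop
 endfacet
 facet normal -0.398 -0.348 -0.849
  outer loop
   vertex 2.1 1.0 2.3
   vertex 0.2 4.4 1.8
   vertex 4.2 2.5 0.7
  endloop
 endfacet
 facet normal -0.358 -0.399 -0.844
  outer loop
   vertex 2.1 1.0 2.3
   vertex 4.2 2.5 0.7
   vertex 4.9 0.6 1.3
  endloop
 endfacet
 facet normal -0.454 0.480 0.751
  outer loop
   vertex 2.8 4.2 3.5
   vertex 3.6 4.8 3.6
   vertex 0.2 4.4 1.8
  endloop
 endfacet
 facet normal 0.913 0.062 0.402
  outer loop
   vertex 4.1 0.7 3.1
   vertex 4.9 0.6 1.3
   vertex 3.6 4.8 3.6
  endloop
 endfacet
 facet normal 0.297 -0.937 0.184
  outer loop
   vertex 4.1 0.7 3.1
   vertex 2.9 0.3 3.0
   vertex 4.9 0.6 1.3
  endloop
 endfacet
 facet normal -0.547 -0.413 -0.728
  outer loop
   vertex 0.6 1.4 3.2
   vertex 0.2 4.4 1.8
   vertex 2.1 1.0 2.3
  endloop
 endfacet
 facet normal -0.429 -0.835 -0.344
  outer loop
   vertex 0.6 1.4 3.2
   vertex 2.1 1.0 2.3
   vertex 2.9 0.3 3.0
  endloop
 endfacet
 facet normal -0.504 0.309 0.807
  outer loop
   vertex 0.6 1.4 3.2
   vertex 2.8 4.2 3.5
   vertex 0.2 4.4 1.8
  endloop
 endfacet
 facet normal -0.013 -0.205 0.979
  outer loop
   vertex 0.6 1.4 3.2
   vertex 2.9 0.3 3.0
   vertex 4.1 0.7 3.1
  endloop
 endfacet
 facet normal -0.108 -0.022 0.994
  outer loop
   vertex 0.6 1.4 3.2
   vertex 3.6 4.8 3.6
   vertex 2.8 4.2 3.5
  endloop
 endfacet
 facet normal 0.004 -0.121 0.993
  outer loop
   vertex 0.6 1.4 3.2
   vertex 4.1 0.7 3.1
   vertex 3.6 4.8 3.6
  endloop
 endfacet
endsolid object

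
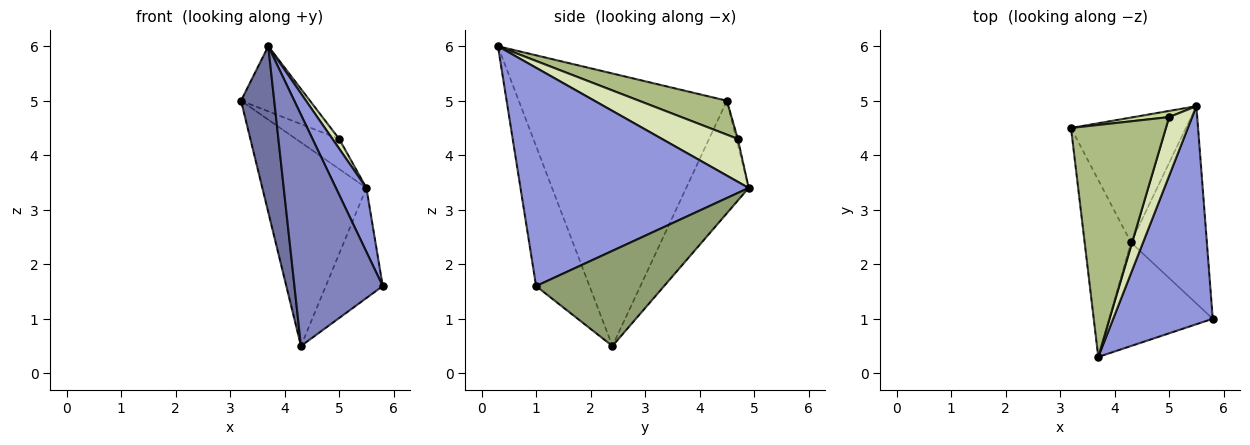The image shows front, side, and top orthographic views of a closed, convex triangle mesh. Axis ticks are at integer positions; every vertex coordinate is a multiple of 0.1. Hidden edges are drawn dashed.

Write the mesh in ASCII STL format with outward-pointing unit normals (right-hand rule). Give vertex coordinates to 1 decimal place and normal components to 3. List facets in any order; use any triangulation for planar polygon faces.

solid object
 facet normal -0.974 -0.155 -0.166
  outer loop
   vertex 4.3 2.4 0.5
   vertex 3.7 0.3 6.0
   vertex 3.2 4.5 5.0
  endloop
 endfacet
 facet normal -0.483 -0.799 -0.358
  outer loop
   vertex 4.3 2.4 0.5
   vertex 5.8 1.0 1.6
   vertex 3.7 0.3 6.0
  endloop
 endfacet
 facet normal 0.903 -0.121 0.412
  outer loop
   vertex 5.5 4.9 3.4
   vertex 3.7 0.3 6.0
   vertex 5.8 1.0 1.6
  endloop
 endfacet
 facet normal -0.456 0.759 -0.465
  outer loop
   vertex 5.5 4.9 3.4
   vertex 4.3 2.4 0.5
   vertex 3.2 4.5 5.0
  endloop
 endfacet
 facet normal 0.738 0.329 -0.589
  outer loop
   vertex 5.5 4.9 3.4
   vertex 5.8 1.0 1.6
   vertex 4.3 2.4 0.5
  endloop
 endfacet
 facet normal 0.326 0.256 0.910
  outer loop
   vertex 5.0 4.7 4.3
   vertex 3.2 4.5 5.0
   vertex 3.7 0.3 6.0
  endloop
 endfacet
 facet normal -0.031 0.979 0.200
  outer loop
   vertex 5.0 4.7 4.3
   vertex 5.5 4.9 3.4
   vertex 3.2 4.5 5.0
  endloop
 endfacet
 facet normal 0.879 -0.078 0.471
  outer loop
   vertex 5.0 4.7 4.3
   vertex 3.7 0.3 6.0
   vertex 5.5 4.9 3.4
  endloop
 endfacet
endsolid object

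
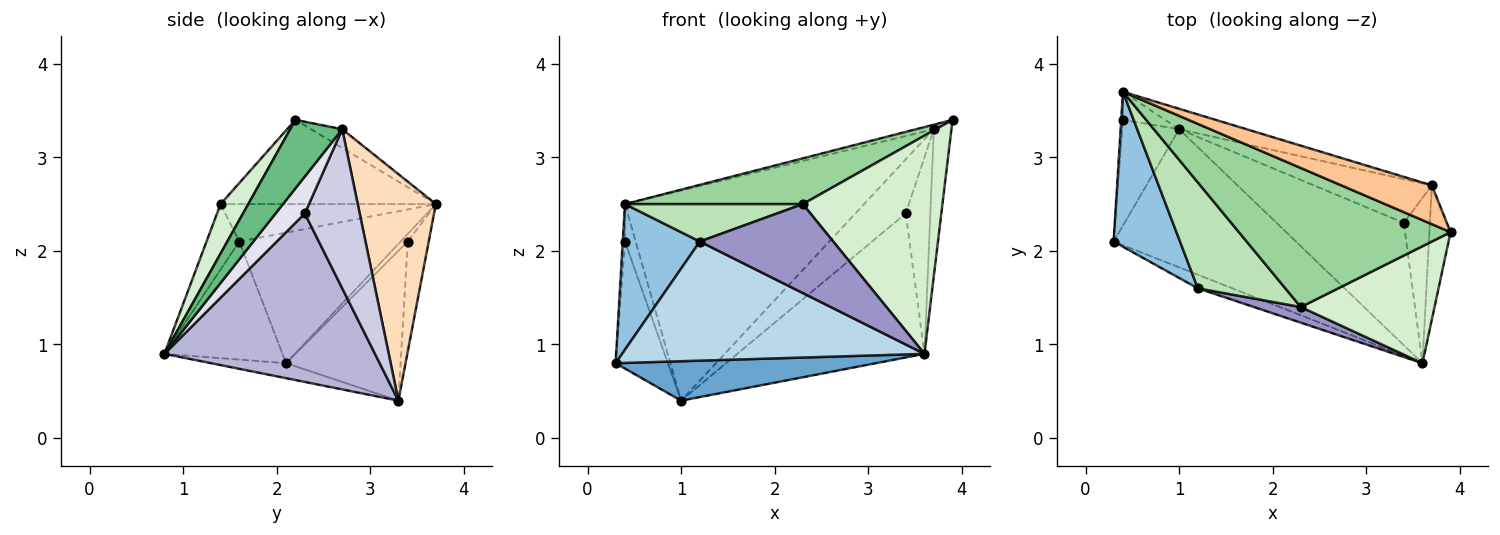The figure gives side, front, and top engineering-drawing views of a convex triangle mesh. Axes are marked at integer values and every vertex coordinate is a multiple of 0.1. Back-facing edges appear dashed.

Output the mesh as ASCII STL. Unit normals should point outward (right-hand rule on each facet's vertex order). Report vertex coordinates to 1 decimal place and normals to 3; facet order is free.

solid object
 facet normal -0.079 -0.274 -0.959
  outer loop
   vertex 3.6 0.8 0.9
   vertex 0.3 2.1 0.8
   vertex 1.0 3.3 0.4
  endloop
 endfacet
 facet normal -0.820 -0.392 0.417
  outer loop
   vertex 1.2 1.6 2.1
   vertex 0.4 3.7 2.5
   vertex 0.3 2.1 0.8
  endloop
 endfacet
 facet normal -0.362 -0.926 -0.106
  outer loop
   vertex 1.2 1.6 2.1
   vertex 0.3 2.1 0.8
   vertex 3.6 0.8 0.9
  endloop
 endfacet
 facet normal -0.933 0.287 -0.215
  outer loop
   vertex 0.4 3.4 2.1
   vertex 0.3 2.1 0.8
   vertex 0.4 3.7 2.5
  endloop
 endfacet
 facet normal -0.860 0.393 -0.327
  outer loop
   vertex 0.4 3.4 2.1
   vertex 1.0 3.3 0.4
   vertex 0.3 2.1 0.8
  endloop
 endfacet
 facet normal -0.843 0.430 -0.323
  outer loop
   vertex 0.4 3.4 2.1
   vertex 0.4 3.7 2.5
   vertex 1.0 3.3 0.4
  endloop
 endfacet
 facet normal -0.201 0.114 0.973
  outer loop
   vertex 3.7 2.7 3.3
   vertex 0.4 3.7 2.5
   vertex 3.9 2.2 3.4
  endloop
 endfacet
 facet normal 0.309 0.947 -0.092
  outer loop
   vertex 3.7 2.7 3.3
   vertex 1.0 3.3 0.4
   vertex 0.4 3.7 2.5
  endloop
 endfacet
 facet normal 0.909 0.307 -0.281
  outer loop
   vertex 3.7 2.7 3.3
   vertex 3.9 2.2 3.4
   vertex 3.6 0.8 0.9
  endloop
 endfacet
 facet normal -0.354 -0.292 0.889
  outer loop
   vertex 2.3 1.4 2.5
   vertex 3.9 2.2 3.4
   vertex 0.4 3.7 2.5
  endloop
 endfacet
 facet normal -0.374 -0.309 0.874
  outer loop
   vertex 2.3 1.4 2.5
   vertex 0.4 3.7 2.5
   vertex 1.2 1.6 2.1
  endloop
 endfacet
 facet normal 0.172 -0.868 0.465
  outer loop
   vertex 2.3 1.4 2.5
   vertex 3.6 0.8 0.9
   vertex 3.9 2.2 3.4
  endloop
 endfacet
 facet normal -0.235 -0.957 0.168
  outer loop
   vertex 2.3 1.4 2.5
   vertex 1.2 1.6 2.1
   vertex 3.6 0.8 0.9
  endloop
 endfacet
 facet normal 0.651 0.578 -0.492
  outer loop
   vertex 3.4 2.3 2.4
   vertex 3.6 0.8 0.9
   vertex 1.0 3.3 0.4
  endloop
 endfacet
 facet normal 0.647 0.593 -0.479
  outer loop
   vertex 3.4 2.3 2.4
   vertex 1.0 3.3 0.4
   vertex 3.7 2.7 3.3
  endloop
 endfacet
 facet normal 0.673 0.566 -0.476
  outer loop
   vertex 3.4 2.3 2.4
   vertex 3.7 2.7 3.3
   vertex 3.6 0.8 0.9
  endloop
 endfacet
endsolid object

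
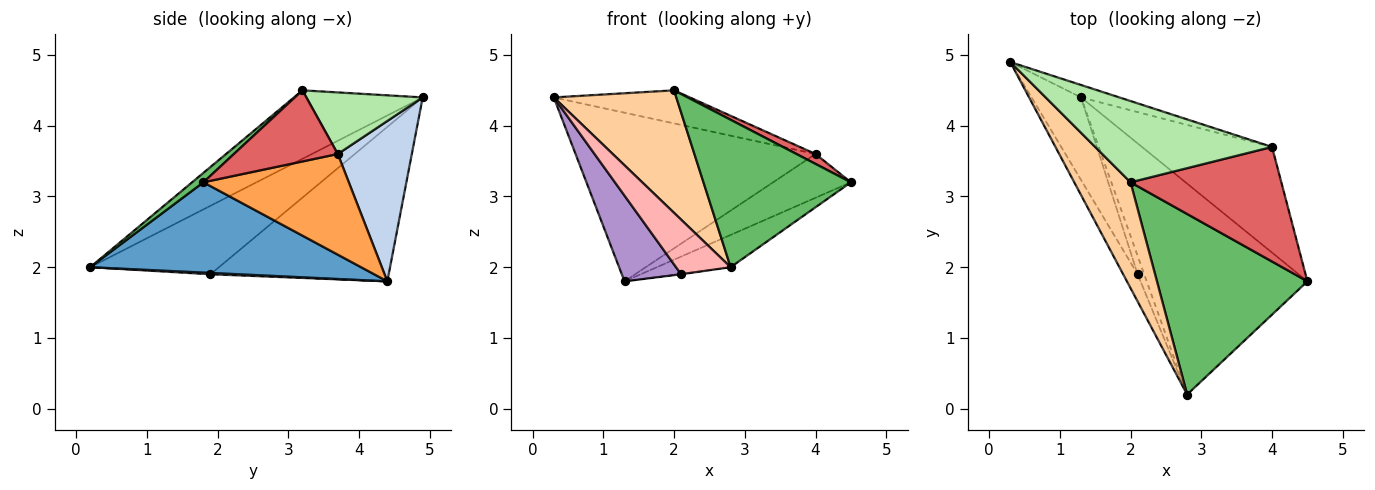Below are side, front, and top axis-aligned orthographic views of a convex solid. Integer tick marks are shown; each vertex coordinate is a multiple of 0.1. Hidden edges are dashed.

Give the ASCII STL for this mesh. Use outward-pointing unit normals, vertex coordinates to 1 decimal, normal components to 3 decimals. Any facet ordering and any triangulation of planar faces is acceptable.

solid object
 facet normal 0.486 0.132 -0.864
  outer loop
   vertex 1.3 4.4 1.8
   vertex 4.5 1.8 3.2
   vertex 2.8 0.2 2.0
  endloop
 endfacet
 facet normal 0.294 0.953 -0.070
  outer loop
   vertex 4.0 3.7 3.6
   vertex 1.3 4.4 1.8
   vertex 0.3 4.9 4.4
  endloop
 endfacet
 facet normal 0.582 0.311 -0.751
  outer loop
   vertex 4.0 3.7 3.6
   vertex 4.5 1.8 3.2
   vertex 1.3 4.4 1.8
  endloop
 endfacet
 facet normal -0.622 -0.592 0.512
  outer loop
   vertex 2.0 3.2 4.5
   vertex 0.3 4.9 4.4
   vertex 2.8 0.2 2.0
  endloop
 endfacet
 facet normal 0.049 -0.632 0.774
  outer loop
   vertex 2.0 3.2 4.5
   vertex 2.8 0.2 2.0
   vertex 4.5 1.8 3.2
  endloop
 endfacet
 facet normal 0.307 0.359 0.881
  outer loop
   vertex 2.0 3.2 4.5
   vertex 4.0 3.7 3.6
   vertex 0.3 4.9 4.4
  endloop
 endfacet
 facet normal 0.425 -0.078 0.902
  outer loop
   vertex 2.0 3.2 4.5
   vertex 4.5 1.8 3.2
   vertex 4.0 3.7 3.6
  endloop
 endfacet
 facet normal -0.904 -0.383 -0.191
  outer loop
   vertex 2.1 1.9 1.9
   vertex 2.8 0.2 2.0
   vertex 0.3 4.9 4.4
  endloop
 endfacet
 facet normal -0.908 -0.302 -0.291
  outer loop
   vertex 2.1 1.9 1.9
   vertex 0.3 4.9 4.4
   vertex 1.3 4.4 1.8
  endloop
 endfacet
 facet normal 0.201 0.025 -0.979
  outer loop
   vertex 2.1 1.9 1.9
   vertex 1.3 4.4 1.8
   vertex 2.8 0.2 2.0
  endloop
 endfacet
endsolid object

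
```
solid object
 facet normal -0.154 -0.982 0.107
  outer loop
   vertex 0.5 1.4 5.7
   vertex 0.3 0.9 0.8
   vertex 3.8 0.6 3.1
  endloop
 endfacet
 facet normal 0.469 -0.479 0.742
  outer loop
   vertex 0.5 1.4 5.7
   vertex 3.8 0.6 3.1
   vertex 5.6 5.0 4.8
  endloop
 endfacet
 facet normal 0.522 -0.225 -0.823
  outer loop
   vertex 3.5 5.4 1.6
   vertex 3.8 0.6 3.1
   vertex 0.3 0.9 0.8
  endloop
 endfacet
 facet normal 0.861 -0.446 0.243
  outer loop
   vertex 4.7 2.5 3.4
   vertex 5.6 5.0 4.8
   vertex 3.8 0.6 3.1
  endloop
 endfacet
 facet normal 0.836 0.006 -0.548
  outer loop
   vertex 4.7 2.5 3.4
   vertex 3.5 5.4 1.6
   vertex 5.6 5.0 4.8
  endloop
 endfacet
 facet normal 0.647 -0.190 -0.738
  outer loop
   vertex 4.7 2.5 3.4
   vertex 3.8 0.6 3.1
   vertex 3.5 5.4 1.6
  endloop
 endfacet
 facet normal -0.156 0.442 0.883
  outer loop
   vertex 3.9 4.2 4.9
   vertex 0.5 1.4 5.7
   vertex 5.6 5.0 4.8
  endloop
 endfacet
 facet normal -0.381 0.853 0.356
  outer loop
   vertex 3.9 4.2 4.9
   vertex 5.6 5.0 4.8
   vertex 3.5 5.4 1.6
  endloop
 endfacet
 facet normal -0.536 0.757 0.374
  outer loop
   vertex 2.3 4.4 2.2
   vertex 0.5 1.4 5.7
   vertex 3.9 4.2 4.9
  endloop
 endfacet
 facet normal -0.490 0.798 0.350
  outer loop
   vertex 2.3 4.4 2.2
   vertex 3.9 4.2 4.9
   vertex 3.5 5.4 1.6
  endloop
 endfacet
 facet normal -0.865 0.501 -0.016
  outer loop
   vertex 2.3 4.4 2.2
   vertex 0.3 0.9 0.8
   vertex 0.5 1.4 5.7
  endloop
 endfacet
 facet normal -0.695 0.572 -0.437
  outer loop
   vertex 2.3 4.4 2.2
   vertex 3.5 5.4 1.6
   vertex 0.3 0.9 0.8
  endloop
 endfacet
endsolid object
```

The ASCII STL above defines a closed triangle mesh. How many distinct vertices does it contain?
8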